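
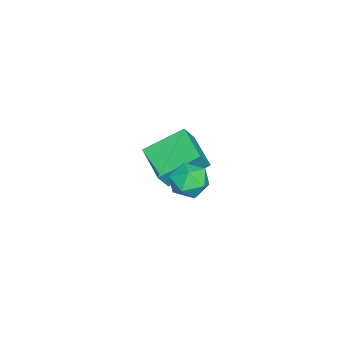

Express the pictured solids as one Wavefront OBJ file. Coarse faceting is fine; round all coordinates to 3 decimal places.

v -0.192 -0.257 -2.544
v -0.963 0.985 -1.696
v 0.929 0.697 -2.924
v 0.158 1.94 -2.077
v 0.242 -0.48 -1.823
v -0.529 0.763 -0.976
v 1.363 0.475 -2.204
v 0.592 1.717 -1.356
v 3.534 2.841 0.542
v 4.17 3.02 0.217
v 3.53 1.8 -0.037
v 4.166 1.979 -0.362
v 4.149 1.838 0.36
v 4.152 2.481 0.718
v 3.548 2.339 -0.538
v 3.551 2.982 -0.18
v 4.179 2.71 -0.451
v 4.55 2.399 0.104
v 3.15 2.421 0.076
v 3.521 2.11 0.631
f 2 4 1
f 5 2 1
f 1 4 3
f 3 5 1
f 2 8 4
f 6 2 5
f 6 8 2
f 4 8 3
f 7 5 3
f 3 8 7
f 7 6 5
f 8 6 7
f 9 20 14
f 9 14 10
f 9 10 16
f 9 16 19
f 9 19 20
f 10 14 18
f 14 20 13
f 20 19 11
f 19 16 15
f 16 10 17
f 12 18 13
f 12 13 11
f 12 11 15
f 12 15 17
f 12 17 18
f 13 18 14
f 11 13 20
f 15 11 19
f 17 15 16
f 18 17 10



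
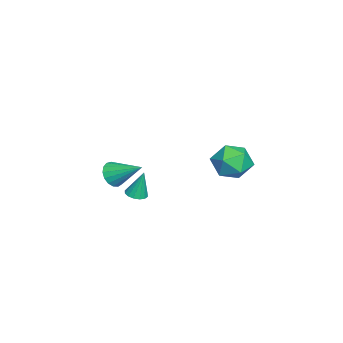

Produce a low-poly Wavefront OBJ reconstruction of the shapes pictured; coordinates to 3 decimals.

v 1.257 3.194 -0.311
v 2.202 2.711 -0.34
v 0.498 1.689 0.02
v 1.443 1.206 -0.009
v 1.212 1.872 0.785
v 1.681 2.802 0.58
v 1.019 1.598 -0.9
v 1.488 2.528 -1.105
v 2.055 1.724 -0.705
v 2.174 1.893 0.337
v 0.526 2.507 -0.657
v 0.645 2.676 0.385
v 1.314 -2.163 -2.662
v 1.613 -1.716 -2.779
v 1.326 -1.797 -1.238
v 1.342 -1.631 -2.799
v 1.063 -1.688 -2.782
v 0.852 -1.873 -2.733
v 0.765 -2.135 -2.664
v 0.825 -2.405 -2.596
v 1.016 -2.61 -2.544
v 1.287 -2.695 -2.525
v 1.565 -2.638 -2.542
v 1.776 -2.453 -2.591
v 1.863 -2.191 -2.659
v 1.804 -1.921 -2.728
v -3.398 -4.14 -4.231
v -2.878 -4.568 -3.837
v -2.862 -2.64 -3.309
v -2.689 -4.451 -4.137
v -2.662 -4.263 -4.459
v -2.804 -4.047 -4.728
v -3.082 -3.852 -4.883
v -3.432 -3.723 -4.889
v -3.775 -3.69 -4.744
v -4.031 -3.76 -4.482
v -4.142 -3.917 -4.162
v -4.083 -4.125 -3.857
v -3.866 -4.336 -3.639
v -3.543 -4.503 -3.556
v -3.186 -4.586 -3.627
f 1 12 6
f 1 6 2
f 1 2 8
f 1 8 11
f 1 11 12
f 2 6 10
f 6 12 5
f 12 11 3
f 11 8 7
f 8 2 9
f 4 10 5
f 4 5 3
f 4 3 7
f 4 7 9
f 4 9 10
f 5 10 6
f 3 5 12
f 7 3 11
f 9 7 8
f 10 9 2
f 14 13 16
f 14 16 15
f 16 13 17
f 16 17 15
f 17 13 18
f 17 18 15
f 18 13 19
f 18 19 15
f 19 13 20
f 19 20 15
f 20 13 21
f 20 21 15
f 21 13 22
f 21 22 15
f 22 13 23
f 22 23 15
f 23 13 24
f 23 24 15
f 24 13 25
f 24 25 15
f 25 13 26
f 25 26 15
f 26 13 14
f 26 14 15
f 28 27 30
f 28 30 29
f 30 27 31
f 30 31 29
f 31 27 32
f 31 32 29
f 32 27 33
f 32 33 29
f 33 27 34
f 33 34 29
f 34 27 35
f 34 35 29
f 35 27 36
f 35 36 29
f 36 27 37
f 36 37 29
f 37 27 38
f 37 38 29
f 38 27 39
f 38 39 29
f 39 27 40
f 39 40 29
f 40 27 41
f 40 41 29
f 41 27 28
f 41 28 29



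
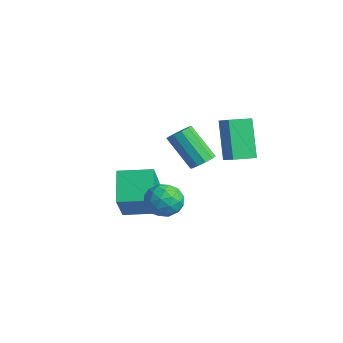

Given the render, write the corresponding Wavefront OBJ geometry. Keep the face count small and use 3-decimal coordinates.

v 1.11 -0.453 0.768
v 0.103 -0.128 2.685
v 1.164 0.704 0.601
v 0.156 1.028 2.518
v 1.944 -0.428 1.202
v 0.936 -0.104 3.119
v 1.997 0.728 1.035
v 0.99 1.053 2.952
v -0.814 -0.394 -0.354
v -0.262 -0.567 -0.016
v -1.414 -1.179 1.552
v -1.966 -1.006 1.214
v -0.349 -0.172 0.075
v -1.501 -0.785 1.642
v -0.613 0.138 0.001
v -1.766 -0.475 1.569
v -0.954 0.245 -0.208
v -2.107 -0.368 1.36
v -1.242 0.108 -0.473
v -2.394 -0.505 1.095
v -1.366 -0.221 -0.692
v -2.518 -0.833 0.876
v -1.279 -0.615 -0.782
v -2.431 -1.228 0.785
v -1.014 -0.925 -0.709
v -2.167 -1.538 0.859
v -0.673 -1.032 -0.5
v -1.826 -1.645 1.068
v -0.386 -0.895 -0.235
v -1.538 -1.508 1.333
v -3.437 -3.163 -4.424
v -4.784 -2.468 -3.246
v -2.539 -1.706 -4.256
v -3.886 -1.011 -3.077
v -2.434 -3.969 -2.803
v -3.781 -3.274 -1.624
v -1.536 -2.512 -2.634
v -2.883 -1.817 -1.456
v -0.109 -2.097 -1.921
v 0.831 -2.271 -1.774
v -0.451 -3.549 -1.446
v 0.489 -3.723 -1.299
v 0.017 -3.102 -0.727
v 0.229 -2.205 -1.021
v 0.151 -3.615 -2.199
v 0.363 -2.718 -2.493
v 0.992 -3.209 -1.947
v 0.909 -2.892 -1.036
v -0.529 -2.928 -2.184
v -0.612 -2.611 -1.273
v 0.391 -2.057 -1.889
v -0.011 -3.763 -1.331
v -0.289 -3.398 -0.994
v 0.264 -3.5 -0.908
v 0.037 -2.018 -1.446
v 0.59 -2.12 -1.36
v 0.111 -2.608 -0.745
v -0.21 -3.7 -1.86
v 0.343 -3.802 -1.774
v 0.116 -2.32 -2.312
v 0.669 -2.422 -2.226
v 0.269 -3.212 -2.475
v 1.039 -2.711 -1.904
v 0.837 -3.564 -1.625
v 0.639 -3.501 -2.154
v 0.763 -2.973 -2.327
v 0.99 -2.524 -1.369
v 0.788 -3.377 -1.09
v 0.511 -3.012 -0.754
v 0.635 -2.485 -0.926
v 1.084 -3.075 -1.471
v -0.408 -2.443 -2.13
v -0.61 -3.296 -1.851
v -0.255 -3.335 -2.294
v -0.131 -2.808 -2.466
v -0.457 -2.256 -1.595
v -0.659 -3.109 -1.316
v -0.383 -2.847 -0.893
v -0.259 -2.319 -1.066
v -0.704 -2.745 -1.749
f 2 4 1
f 5 2 1
f 1 4 3
f 3 5 1
f 2 8 4
f 6 2 5
f 6 8 2
f 4 8 3
f 7 5 3
f 3 8 7
f 7 6 5
f 8 6 7
f 10 9 13
f 10 13 11
f 11 13 14
f 11 14 12
f 13 9 15
f 13 15 14
f 14 15 16
f 14 16 12
f 15 9 17
f 15 17 16
f 16 17 18
f 16 18 12
f 17 9 19
f 17 19 18
f 18 19 20
f 18 20 12
f 19 9 21
f 19 21 20
f 20 21 22
f 20 22 12
f 21 9 23
f 21 23 22
f 22 23 24
f 22 24 12
f 23 9 25
f 23 25 24
f 24 25 26
f 24 26 12
f 25 9 27
f 25 27 26
f 26 27 28
f 26 28 12
f 27 9 29
f 27 29 28
f 28 29 30
f 28 30 12
f 29 9 10
f 29 10 30
f 30 10 11
f 30 11 12
f 32 34 31
f 35 32 31
f 31 34 33
f 33 35 31
f 32 38 34
f 36 32 35
f 36 38 32
f 34 38 33
f 37 35 33
f 33 38 37
f 37 36 35
f 38 36 37
f 39 76 55
f 76 50 79
f 55 79 44
f 76 79 55
f 39 55 51
f 55 44 56
f 51 56 40
f 55 56 51
f 39 51 60
f 51 40 61
f 60 61 46
f 51 61 60
f 39 60 72
f 60 46 75
f 72 75 49
f 60 75 72
f 39 72 76
f 72 49 80
f 76 80 50
f 72 80 76
f 40 56 67
f 56 44 70
f 67 70 48
f 56 70 67
f 44 79 57
f 79 50 78
f 57 78 43
f 79 78 57
f 50 80 77
f 80 49 73
f 77 73 41
f 80 73 77
f 49 75 74
f 75 46 62
f 74 62 45
f 75 62 74
f 46 61 66
f 61 40 63
f 66 63 47
f 61 63 66
f 42 68 54
f 68 48 69
f 54 69 43
f 68 69 54
f 42 54 52
f 54 43 53
f 52 53 41
f 54 53 52
f 42 52 59
f 52 41 58
f 59 58 45
f 52 58 59
f 42 59 64
f 59 45 65
f 64 65 47
f 59 65 64
f 42 64 68
f 64 47 71
f 68 71 48
f 64 71 68
f 43 69 57
f 69 48 70
f 57 70 44
f 69 70 57
f 41 53 77
f 53 43 78
f 77 78 50
f 53 78 77
f 45 58 74
f 58 41 73
f 74 73 49
f 58 73 74
f 47 65 66
f 65 45 62
f 66 62 46
f 65 62 66
f 48 71 67
f 71 47 63
f 67 63 40
f 71 63 67



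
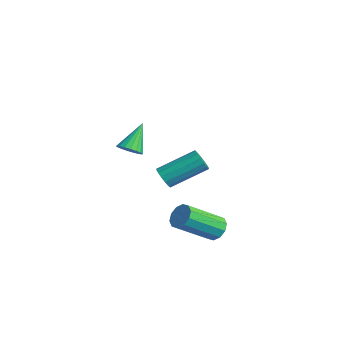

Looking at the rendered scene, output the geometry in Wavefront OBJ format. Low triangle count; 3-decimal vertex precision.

v -3.745 2.439 -3.455
v -3.288 2.58 -3.895
v -2.838 4.402 -2.845
v -3.295 4.261 -2.405
v -3.57 2.719 -4.015
v -3.12 4.54 -2.965
v -3.899 2.783 -3.985
v -3.449 4.604 -2.935
v -4.187 2.755 -3.813
v -3.737 4.576 -2.763
v -4.356 2.642 -3.545
v -3.906 4.463 -2.495
v -4.362 2.475 -3.253
v -3.912 4.296 -2.203
v -4.202 2.298 -3.015
v -3.752 4.12 -1.965
v -3.92 2.16 -2.895
v -3.47 3.981 -1.845
v -3.591 2.096 -2.925
v -3.141 3.917 -1.875
v -3.303 2.124 -3.097
v -2.853 3.945 -2.047
v -3.134 2.237 -3.365
v -2.684 4.058 -2.315
v -3.128 2.404 -3.657
v -2.678 4.225 -2.607
v -0.104 -0.957 1.085
v 0.403 -1.126 1.437
v -0.656 -0.043 2.315
v 0.494 -0.892 1.304
v 0.467 -0.67 1.127
v 0.326 -0.505 0.942
v 0.101 -0.43 0.785
v -0.165 -0.459 0.687
v -0.419 -0.587 0.668
v -0.61 -0.788 0.732
v -0.701 -1.023 0.865
v -0.674 -1.245 1.042
v -0.534 -1.409 1.227
v -0.309 -1.484 1.384
v -0.043 -1.455 1.482
v 0.211 -1.327 1.501
v 2.579 1.997 -3.309
v 3.235 1.862 -3.478
v 3.196 0.107 -2.219
v 2.541 0.243 -2.051
v 3.236 2.11 -3.132
v 3.198 0.356 -1.873
v 2.987 2.316 -2.853
v 2.948 0.561 -1.594
v 2.582 2.4 -2.749
v 2.544 0.645 -1.49
v 2.176 2.33 -2.859
v 2.137 0.575 -1.6
v 1.924 2.133 -3.141
v 1.885 0.378 -1.882
v 1.922 1.884 -3.487
v 1.884 0.13 -2.228
v 2.172 1.679 -3.766
v 2.133 -0.076 -2.507
v 2.576 1.595 -3.87
v 2.538 -0.16 -2.611
v 2.983 1.665 -3.76
v 2.944 -0.09 -2.501
f 2 1 5
f 2 5 3
f 3 5 6
f 3 6 4
f 5 1 7
f 5 7 6
f 6 7 8
f 6 8 4
f 7 1 9
f 7 9 8
f 8 9 10
f 8 10 4
f 9 1 11
f 9 11 10
f 10 11 12
f 10 12 4
f 11 1 13
f 11 13 12
f 12 13 14
f 12 14 4
f 13 1 15
f 13 15 14
f 14 15 16
f 14 16 4
f 15 1 17
f 15 17 16
f 16 17 18
f 16 18 4
f 17 1 19
f 17 19 18
f 18 19 20
f 18 20 4
f 19 1 21
f 19 21 20
f 20 21 22
f 20 22 4
f 21 1 23
f 21 23 22
f 22 23 24
f 22 24 4
f 23 1 25
f 23 25 24
f 24 25 26
f 24 26 4
f 25 1 2
f 25 2 26
f 26 2 3
f 26 3 4
f 28 27 30
f 28 30 29
f 30 27 31
f 30 31 29
f 31 27 32
f 31 32 29
f 32 27 33
f 32 33 29
f 33 27 34
f 33 34 29
f 34 27 35
f 34 35 29
f 35 27 36
f 35 36 29
f 36 27 37
f 36 37 29
f 37 27 38
f 37 38 29
f 38 27 39
f 38 39 29
f 39 27 40
f 39 40 29
f 40 27 41
f 40 41 29
f 41 27 42
f 41 42 29
f 42 27 28
f 42 28 29
f 44 43 47
f 44 47 45
f 45 47 48
f 45 48 46
f 47 43 49
f 47 49 48
f 48 49 50
f 48 50 46
f 49 43 51
f 49 51 50
f 50 51 52
f 50 52 46
f 51 43 53
f 51 53 52
f 52 53 54
f 52 54 46
f 53 43 55
f 53 55 54
f 54 55 56
f 54 56 46
f 55 43 57
f 55 57 56
f 56 57 58
f 56 58 46
f 57 43 59
f 57 59 58
f 58 59 60
f 58 60 46
f 59 43 61
f 59 61 60
f 60 61 62
f 60 62 46
f 61 43 63
f 61 63 62
f 62 63 64
f 62 64 46
f 63 43 44
f 63 44 64
f 64 44 45
f 64 45 46



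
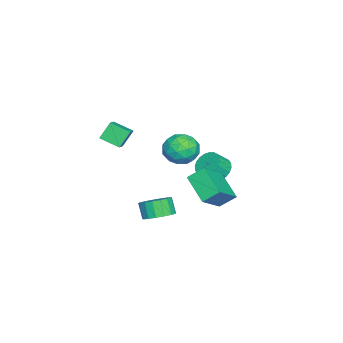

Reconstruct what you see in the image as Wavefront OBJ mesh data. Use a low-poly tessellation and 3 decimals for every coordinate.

v -0.582 0.853 -4.436
v 0.101 1.375 -3.904
v -0.376 0.969 -2.893
v -1.058 0.447 -3.424
v -0.268 1.684 -3.954
v -0.745 1.277 -2.943
v -0.709 1.802 -4.114
v -1.185 1.396 -3.103
v -1.12 1.703 -4.348
v -1.597 1.297 -3.336
v -1.408 1.41 -4.602
v -1.885 1.003 -3.59
v -1.507 0.988 -4.818
v -1.984 0.582 -3.806
v -1.394 0.536 -4.946
v -1.87 0.13 -3.934
v -1.094 0.157 -4.957
v -1.571 -0.25 -3.946
v -0.678 -0.063 -4.849
v -1.154 -0.47 -3.838
v -0.239 -0.073 -4.647
v -0.716 -0.48 -3.635
v 0.121 0.129 -4.396
v -0.356 -0.278 -3.384
v 0.32 0.497 -4.154
v -0.156 0.091 -3.142
v 0.313 0.947 -3.976
v -0.164 0.54 -2.965
v -2.016 3.154 -1.953
v -0.401 2.586 -0.652
v -2.327 4.094 -1.157
v -0.712 3.526 0.144
v -0.728 4.454 -2.984
v 0.887 3.886 -1.683
v -1.039 5.394 -2.188
v 0.576 4.826 -0.887
v -1.646 2.927 0.897
v -0.538 2.998 1.291
v -1.622 1.042 1.169
v -0.514 1.113 1.563
v -1.396 1.561 2.202
v -1.411 2.727 2.033
v -0.749 1.313 0.427
v -0.764 2.479 0.258
v 0.016 2.001 1
v -0.384 2.154 2.097
v -1.776 1.886 0.363
v -2.176 2.039 1.46
v -1.094 3.128 1.07
v -1.066 0.912 1.39
v -1.584 1.175 1.765
v -0.933 1.217 1.997
v -1.607 2.969 1.507
v -0.956 3.01 1.738
v -1.46 2.166 2.273
v -1.204 1.03 0.722
v -0.553 1.071 0.953
v -1.227 2.823 0.463
v -0.576 2.865 0.695
v -0.7 1.874 0.187
v -0.117 2.584 1.131
v -0.103 1.475 1.291
v -0.241 1.593 0.623
v -0.25 2.279 0.524
v -0.352 2.674 1.776
v -0.338 1.565 1.935
v -0.857 1.829 2.311
v -0.865 2.514 2.212
v -0.027 2.088 1.605
v -1.822 2.475 0.525
v -1.808 1.366 0.684
v -1.295 1.526 0.248
v -1.303 2.211 0.149
v -2.057 2.565 1.169
v -2.043 1.456 1.329
v -1.91 1.761 1.936
v -1.919 2.447 1.837
v -2.133 1.952 0.855
v -3.557 3.601 -1.703
v -3.133 3.098 -2.374
v -2.539 2.577 -1.609
v -2.963 3.079 -0.937
v -2.909 3.388 -2.35
v -2.316 2.866 -1.585
v -2.785 3.71 -2.227
v -2.191 3.189 -1.462
v -2.777 4.016 -2.024
v -2.184 3.494 -1.259
v -2.889 4.258 -1.773
v -2.295 3.737 -1.008
v -3.102 4.401 -1.51
v -2.508 3.879 -0.745
v -3.384 4.421 -1.277
v -2.791 3.9 -0.512
v -3.693 4.317 -1.109
v -3.099 3.795 -0.344
v -3.981 4.103 -1.031
v -3.387 3.582 -0.266
v -4.204 3.814 -1.055
v -3.611 3.292 -0.29
v -4.329 3.491 -1.178
v -3.735 2.97 -0.413
v -4.336 3.186 -1.381
v -3.743 2.664 -0.616
v -4.225 2.943 -1.632
v -3.631 2.422 -0.867
v -4.012 2.801 -1.895
v -3.418 2.279 -1.13
v -3.729 2.78 -2.128
v -3.136 2.259 -1.363
v -3.421 2.885 -2.296
v -2.827 2.363 -1.531
v 1.697 -1.741 3.181
v 1.121 -1.288 4.182
v 1.76 -0.545 2.676
v 1.184 -0.092 3.676
v 2.776 -1.568 3.724
v 2.2 -1.115 4.724
v 2.839 -0.372 3.218
v 2.263 0.081 4.219
f 2 1 5
f 2 5 3
f 3 5 6
f 3 6 4
f 5 1 7
f 5 7 6
f 6 7 8
f 6 8 4
f 7 1 9
f 7 9 8
f 8 9 10
f 8 10 4
f 9 1 11
f 9 11 10
f 10 11 12
f 10 12 4
f 11 1 13
f 11 13 12
f 12 13 14
f 12 14 4
f 13 1 15
f 13 15 14
f 14 15 16
f 14 16 4
f 15 1 17
f 15 17 16
f 16 17 18
f 16 18 4
f 17 1 19
f 17 19 18
f 18 19 20
f 18 20 4
f 19 1 21
f 19 21 20
f 20 21 22
f 20 22 4
f 21 1 23
f 21 23 22
f 22 23 24
f 22 24 4
f 23 1 25
f 23 25 24
f 24 25 26
f 24 26 4
f 25 1 27
f 25 27 26
f 26 27 28
f 26 28 4
f 27 1 2
f 27 2 28
f 28 2 3
f 28 3 4
f 30 32 29
f 33 30 29
f 29 32 31
f 31 33 29
f 30 36 32
f 34 30 33
f 34 36 30
f 32 36 31
f 35 33 31
f 31 36 35
f 35 34 33
f 36 34 35
f 37 74 53
f 74 48 77
f 53 77 42
f 74 77 53
f 37 53 49
f 53 42 54
f 49 54 38
f 53 54 49
f 37 49 58
f 49 38 59
f 58 59 44
f 49 59 58
f 37 58 70
f 58 44 73
f 70 73 47
f 58 73 70
f 37 70 74
f 70 47 78
f 74 78 48
f 70 78 74
f 38 54 65
f 54 42 68
f 65 68 46
f 54 68 65
f 42 77 55
f 77 48 76
f 55 76 41
f 77 76 55
f 48 78 75
f 78 47 71
f 75 71 39
f 78 71 75
f 47 73 72
f 73 44 60
f 72 60 43
f 73 60 72
f 44 59 64
f 59 38 61
f 64 61 45
f 59 61 64
f 40 66 52
f 66 46 67
f 52 67 41
f 66 67 52
f 40 52 50
f 52 41 51
f 50 51 39
f 52 51 50
f 40 50 57
f 50 39 56
f 57 56 43
f 50 56 57
f 40 57 62
f 57 43 63
f 62 63 45
f 57 63 62
f 40 62 66
f 62 45 69
f 66 69 46
f 62 69 66
f 41 67 55
f 67 46 68
f 55 68 42
f 67 68 55
f 39 51 75
f 51 41 76
f 75 76 48
f 51 76 75
f 43 56 72
f 56 39 71
f 72 71 47
f 56 71 72
f 45 63 64
f 63 43 60
f 64 60 44
f 63 60 64
f 46 69 65
f 69 45 61
f 65 61 38
f 69 61 65
f 80 79 83
f 80 83 81
f 81 83 84
f 81 84 82
f 83 79 85
f 83 85 84
f 84 85 86
f 84 86 82
f 85 79 87
f 85 87 86
f 86 87 88
f 86 88 82
f 87 79 89
f 87 89 88
f 88 89 90
f 88 90 82
f 89 79 91
f 89 91 90
f 90 91 92
f 90 92 82
f 91 79 93
f 91 93 92
f 92 93 94
f 92 94 82
f 93 79 95
f 93 95 94
f 94 95 96
f 94 96 82
f 95 79 97
f 95 97 96
f 96 97 98
f 96 98 82
f 97 79 99
f 97 99 98
f 98 99 100
f 98 100 82
f 99 79 101
f 99 101 100
f 100 101 102
f 100 102 82
f 101 79 103
f 101 103 102
f 102 103 104
f 102 104 82
f 103 79 105
f 103 105 104
f 104 105 106
f 104 106 82
f 105 79 107
f 105 107 106
f 106 107 108
f 106 108 82
f 107 79 109
f 107 109 108
f 108 109 110
f 108 110 82
f 109 79 111
f 109 111 110
f 110 111 112
f 110 112 82
f 111 79 80
f 111 80 112
f 112 80 81
f 112 81 82
f 114 116 113
f 117 114 113
f 113 116 115
f 115 117 113
f 114 120 116
f 118 114 117
f 118 120 114
f 116 120 115
f 119 117 115
f 115 120 119
f 119 118 117
f 120 118 119



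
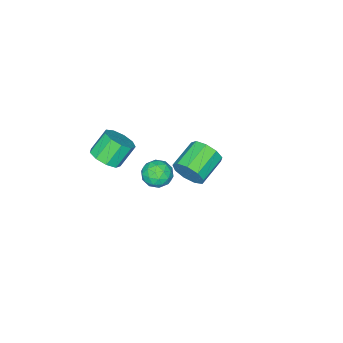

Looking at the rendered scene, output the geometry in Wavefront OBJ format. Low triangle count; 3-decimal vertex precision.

v 2.984 -2.578 2.068
v 3.726 -2.495 2.639
v 2.818 -2.259 3.784
v 2.076 -2.342 3.212
v 3.569 -1.92 2.396
v 2.661 -1.684 3.541
v 3.139 -1.653 2
v 2.231 -1.417 3.145
v 2.636 -1.819 1.635
v 1.728 -1.583 2.78
v 2.296 -2.34 1.473
v 1.388 -2.104 2.618
v 2.278 -2.973 1.589
v 1.37 -2.737 2.734
v 2.59 -3.42 1.929
v 1.682 -3.184 3.074
v 3.087 -3.474 2.334
v 2.179 -3.238 3.478
v 3.535 -3.108 2.614
v 2.627 -2.872 3.759
v -3.05 -2.17 -3.725
v -2.721 -2.682 -2.882
v -4.52 -2.901 -2.311
v -4.85 -2.39 -3.155
v -2.762 -1.985 -2.743
v -4.561 -2.204 -2.173
v -2.938 -1.375 -3.064
v -4.737 -1.594 -2.494
v -3.167 -1.137 -3.695
v -4.966 -1.357 -3.124
v -3.341 -1.383 -4.339
v -5.14 -1.602 -3.769
v -3.379 -1.997 -4.696
v -5.179 -2.216 -4.126
v -3.264 -2.692 -4.599
v -5.063 -2.911 -4.029
v -3.048 -3.143 -4.093
v -4.847 -3.362 -3.523
v -2.834 -3.139 -3.415
v -4.633 -3.358 -2.844
v 1.725 0.757 2.757
v 2.266 1.361 3.107
v 2.854 0.039 2.253
v 3.395 0.643 2.603
v 2.939 0.1 3.13
v 2.241 0.544 3.441
v 2.879 0.856 1.919
v 2.181 1.3 2.23
v 2.979 1.422 2.589
v 3.016 0.955 3.338
v 2.104 0.445 2.022
v 2.141 -0.022 2.771
v 1.897 1.122 2.976
v 3.223 0.278 2.384
v 2.955 -0.041 2.694
v 3.273 0.314 2.9
v 1.882 0.641 3.172
v 2.2 0.997 3.378
v 2.595 0.256 3.392
v 2.92 0.403 1.982
v 3.238 0.759 2.188
v 1.847 1.086 2.46
v 2.165 1.441 2.666
v 2.525 1.144 1.968
v 2.633 1.513 2.878
v 3.297 1.091 2.582
v 2.994 1.216 2.179
v 2.584 1.477 2.362
v 2.655 1.238 3.318
v 3.318 0.817 3.022
v 3.05 0.498 3.331
v 2.64 0.758 3.514
v 3.074 1.275 3.013
v 1.802 0.583 2.338
v 2.465 0.162 2.042
v 2.48 0.642 1.846
v 2.07 0.902 2.029
v 1.823 0.309 2.778
v 2.487 -0.113 2.482
v 2.536 -0.077 2.998
v 2.126 0.184 3.181
v 2.046 0.125 2.347
f 2 1 5
f 2 5 3
f 3 5 6
f 3 6 4
f 5 1 7
f 5 7 6
f 6 7 8
f 6 8 4
f 7 1 9
f 7 9 8
f 8 9 10
f 8 10 4
f 9 1 11
f 9 11 10
f 10 11 12
f 10 12 4
f 11 1 13
f 11 13 12
f 12 13 14
f 12 14 4
f 13 1 15
f 13 15 14
f 14 15 16
f 14 16 4
f 15 1 17
f 15 17 16
f 16 17 18
f 16 18 4
f 17 1 19
f 17 19 18
f 18 19 20
f 18 20 4
f 19 1 2
f 19 2 20
f 20 2 3
f 20 3 4
f 22 21 25
f 22 25 23
f 23 25 26
f 23 26 24
f 25 21 27
f 25 27 26
f 26 27 28
f 26 28 24
f 27 21 29
f 27 29 28
f 28 29 30
f 28 30 24
f 29 21 31
f 29 31 30
f 30 31 32
f 30 32 24
f 31 21 33
f 31 33 32
f 32 33 34
f 32 34 24
f 33 21 35
f 33 35 34
f 34 35 36
f 34 36 24
f 35 21 37
f 35 37 36
f 36 37 38
f 36 38 24
f 37 21 39
f 37 39 38
f 38 39 40
f 38 40 24
f 39 21 22
f 39 22 40
f 40 22 23
f 40 23 24
f 41 78 57
f 78 52 81
f 57 81 46
f 78 81 57
f 41 57 53
f 57 46 58
f 53 58 42
f 57 58 53
f 41 53 62
f 53 42 63
f 62 63 48
f 53 63 62
f 41 62 74
f 62 48 77
f 74 77 51
f 62 77 74
f 41 74 78
f 74 51 82
f 78 82 52
f 74 82 78
f 42 58 69
f 58 46 72
f 69 72 50
f 58 72 69
f 46 81 59
f 81 52 80
f 59 80 45
f 81 80 59
f 52 82 79
f 82 51 75
f 79 75 43
f 82 75 79
f 51 77 76
f 77 48 64
f 76 64 47
f 77 64 76
f 48 63 68
f 63 42 65
f 68 65 49
f 63 65 68
f 44 70 56
f 70 50 71
f 56 71 45
f 70 71 56
f 44 56 54
f 56 45 55
f 54 55 43
f 56 55 54
f 44 54 61
f 54 43 60
f 61 60 47
f 54 60 61
f 44 61 66
f 61 47 67
f 66 67 49
f 61 67 66
f 44 66 70
f 66 49 73
f 70 73 50
f 66 73 70
f 45 71 59
f 71 50 72
f 59 72 46
f 71 72 59
f 43 55 79
f 55 45 80
f 79 80 52
f 55 80 79
f 47 60 76
f 60 43 75
f 76 75 51
f 60 75 76
f 49 67 68
f 67 47 64
f 68 64 48
f 67 64 68
f 50 73 69
f 73 49 65
f 69 65 42
f 73 65 69



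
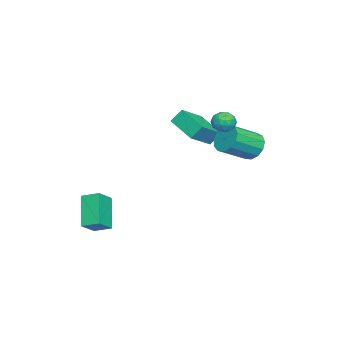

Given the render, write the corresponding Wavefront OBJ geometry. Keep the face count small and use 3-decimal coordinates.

v -1.872 4.145 0.168
v -1.116 4.651 -0.197
v 0.168 3.442 0.788
v -0.588 2.935 1.152
v -1.252 4.895 0.28
v 0.033 3.686 1.264
v -1.584 4.901 0.721
v -0.3 3.692 1.705
v -2.008 4.667 0.986
v -0.724 3.457 1.971
v -2.389 4.267 0.991
v -1.105 3.058 1.976
v -2.605 3.828 0.735
v -1.321 2.619 1.72
v -2.589 3.49 0.299
v -1.305 2.281 1.284
v -2.346 3.36 -0.179
v -1.061 2.15 0.806
v -1.951 3.478 -0.547
v -0.667 2.269 0.438
v -1.532 3.809 -0.688
v -0.248 2.6 0.297
v -1.221 4.246 -0.557
v 0.063 3.037 0.427
v -1.238 3.23 1.876
v -0.483 3.278 1.919
v -1.217 2.242 2.601
v -0.462 2.29 2.644
v -0.894 2.815 2.977
v -0.907 3.425 2.529
v -0.793 2.095 1.991
v -0.806 2.705 1.543
v -0.208 2.576 1.99
v -0.271 3.021 2.599
v -1.429 2.499 1.921
v -1.492 2.944 2.53
v -0.862 3.34 1.834
v -0.838 2.18 2.686
v -1.092 2.488 2.881
v -0.648 2.516 2.907
v -1.112 3.427 2.192
v -0.668 3.455 2.218
v -0.91 3.184 2.839
v -1.032 2.065 2.302
v -0.588 2.093 2.328
v -1.052 3.004 1.613
v -0.608 3.032 1.639
v -0.79 2.336 1.681
v -0.257 2.956 1.901
v -0.245 2.375 2.327
v -0.439 2.261 1.944
v -0.447 2.619 1.68
v -0.294 3.218 2.259
v -0.282 2.637 2.685
v -0.536 2.946 2.881
v -0.543 3.305 2.617
v -0.133 2.805 2.301
v -1.418 2.883 1.835
v -1.406 2.302 2.261
v -1.157 2.215 1.903
v -1.164 2.574 1.639
v -1.455 3.145 2.193
v -1.443 2.564 2.619
v -1.253 2.901 2.84
v -1.261 3.259 2.576
v -1.567 2.715 2.219
v -3.865 -0.048 0.388
v -4.13 0.536 1.208
v -2.703 1.472 -0.32
v -2.968 2.056 0.5
v -2.372 -0.736 1.36
v -2.637 -0.152 2.18
v -1.21 0.784 0.652
v -1.475 1.368 1.472
v 1.534 -3.958 -3.655
v 2.571 -4.315 -2.867
v 1.607 -2.898 -3.271
v 2.643 -3.255 -2.483
v 2.937 -3.465 -5.277
v 3.973 -3.822 -4.489
v 3.009 -2.405 -4.893
v 4.046 -2.762 -4.105
f 2 1 5
f 2 5 3
f 3 5 6
f 3 6 4
f 5 1 7
f 5 7 6
f 6 7 8
f 6 8 4
f 7 1 9
f 7 9 8
f 8 9 10
f 8 10 4
f 9 1 11
f 9 11 10
f 10 11 12
f 10 12 4
f 11 1 13
f 11 13 12
f 12 13 14
f 12 14 4
f 13 1 15
f 13 15 14
f 14 15 16
f 14 16 4
f 15 1 17
f 15 17 16
f 16 17 18
f 16 18 4
f 17 1 19
f 17 19 18
f 18 19 20
f 18 20 4
f 19 1 21
f 19 21 20
f 20 21 22
f 20 22 4
f 21 1 23
f 21 23 22
f 22 23 24
f 22 24 4
f 23 1 2
f 23 2 24
f 24 2 3
f 24 3 4
f 25 62 41
f 62 36 65
f 41 65 30
f 62 65 41
f 25 41 37
f 41 30 42
f 37 42 26
f 41 42 37
f 25 37 46
f 37 26 47
f 46 47 32
f 37 47 46
f 25 46 58
f 46 32 61
f 58 61 35
f 46 61 58
f 25 58 62
f 58 35 66
f 62 66 36
f 58 66 62
f 26 42 53
f 42 30 56
f 53 56 34
f 42 56 53
f 30 65 43
f 65 36 64
f 43 64 29
f 65 64 43
f 36 66 63
f 66 35 59
f 63 59 27
f 66 59 63
f 35 61 60
f 61 32 48
f 60 48 31
f 61 48 60
f 32 47 52
f 47 26 49
f 52 49 33
f 47 49 52
f 28 54 40
f 54 34 55
f 40 55 29
f 54 55 40
f 28 40 38
f 40 29 39
f 38 39 27
f 40 39 38
f 28 38 45
f 38 27 44
f 45 44 31
f 38 44 45
f 28 45 50
f 45 31 51
f 50 51 33
f 45 51 50
f 28 50 54
f 50 33 57
f 54 57 34
f 50 57 54
f 29 55 43
f 55 34 56
f 43 56 30
f 55 56 43
f 27 39 63
f 39 29 64
f 63 64 36
f 39 64 63
f 31 44 60
f 44 27 59
f 60 59 35
f 44 59 60
f 33 51 52
f 51 31 48
f 52 48 32
f 51 48 52
f 34 57 53
f 57 33 49
f 53 49 26
f 57 49 53
f 68 70 67
f 71 68 67
f 67 70 69
f 69 71 67
f 68 74 70
f 72 68 71
f 72 74 68
f 70 74 69
f 73 71 69
f 69 74 73
f 73 72 71
f 74 72 73
f 76 78 75
f 79 76 75
f 75 78 77
f 77 79 75
f 76 82 78
f 80 76 79
f 80 82 76
f 78 82 77
f 81 79 77
f 77 82 81
f 81 80 79
f 82 80 81



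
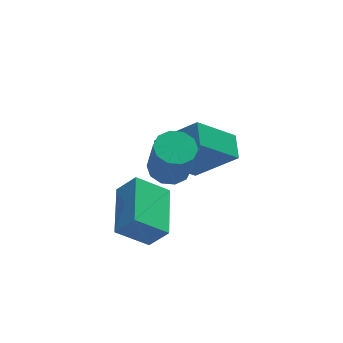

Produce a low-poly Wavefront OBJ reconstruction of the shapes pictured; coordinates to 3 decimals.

v -1.081 -2.064 -1.155
v -0.706 -2.622 -1.35
v -0.664 -3.114 0.14
v -1.039 -2.556 0.335
v -0.43 -2.303 -1.253
v -0.388 -2.795 0.238
v -0.403 -1.893 -1.118
v -0.361 -2.385 0.372
v -0.635 -1.548 -0.998
v -0.593 -2.04 0.493
v -1.037 -1.4 -0.937
v -0.995 -1.892 0.553
v -1.456 -1.506 -0.96
v -1.414 -1.998 0.53
v -1.732 -1.825 -1.058
v -1.69 -2.317 0.433
v -1.759 -2.235 -1.192
v -1.717 -2.727 0.298
v -1.527 -2.58 -1.313
v -1.485 -3.072 0.178
v -1.125 -2.728 -1.373
v -1.083 -3.22 0.117
v -0.83 -0.176 -2.772
v 0.377 -0.955 -1.483
v -0.598 0.711 -2.453
v 0.609 -0.069 -1.165
v 0.551 -0.091 -4.015
v 1.758 -0.871 -2.727
v 0.783 0.795 -3.697
v 1.99 0.016 -2.408
v -3.317 -3.336 -2.477
v -2.781 -3.669 -1.701
v -2.671 -1.606 -2.18
v -2.135 -1.939 -1.404
v -2.285 -3.581 -3.296
v -1.749 -3.914 -2.52
v -1.639 -1.851 -2.999
v -1.103 -2.184 -2.223
f 2 1 5
f 2 5 3
f 3 5 6
f 3 6 4
f 5 1 7
f 5 7 6
f 6 7 8
f 6 8 4
f 7 1 9
f 7 9 8
f 8 9 10
f 8 10 4
f 9 1 11
f 9 11 10
f 10 11 12
f 10 12 4
f 11 1 13
f 11 13 12
f 12 13 14
f 12 14 4
f 13 1 15
f 13 15 14
f 14 15 16
f 14 16 4
f 15 1 17
f 15 17 16
f 16 17 18
f 16 18 4
f 17 1 19
f 17 19 18
f 18 19 20
f 18 20 4
f 19 1 21
f 19 21 20
f 20 21 22
f 20 22 4
f 21 1 2
f 21 2 22
f 22 2 3
f 22 3 4
f 24 26 23
f 27 24 23
f 23 26 25
f 25 27 23
f 24 30 26
f 28 24 27
f 28 30 24
f 26 30 25
f 29 27 25
f 25 30 29
f 29 28 27
f 30 28 29
f 32 34 31
f 35 32 31
f 31 34 33
f 33 35 31
f 32 38 34
f 36 32 35
f 36 38 32
f 34 38 33
f 37 35 33
f 33 38 37
f 37 36 35
f 38 36 37



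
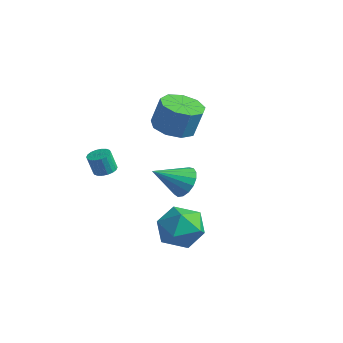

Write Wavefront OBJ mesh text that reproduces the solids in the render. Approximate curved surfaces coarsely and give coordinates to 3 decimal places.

v -0.583 -0.968 1.02
v -0.207 -0.568 1.174
v -0.401 -0.773 2.175
v -0.777 -1.172 2.02
v -0.424 -0.438 1.159
v -0.619 -0.643 2.16
v -0.673 -0.413 1.116
v -0.867 -0.618 2.117
v -0.904 -0.498 1.053
v -1.098 -0.703 2.054
v -1.071 -0.676 0.985
v -1.265 -0.881 1.985
v -1.142 -0.911 0.923
v -1.336 -1.116 1.924
v -1.102 -1.158 0.88
v -1.296 -1.363 1.881
v -0.959 -1.367 0.865
v -1.153 -1.572 1.866
v -0.741 -1.497 0.88
v -0.936 -1.702 1.881
v -0.493 -1.522 0.923
v -0.687 -1.727 1.924
v -0.262 -1.437 0.986
v -0.456 -1.642 1.987
v -0.095 -1.259 1.055
v -0.289 -1.464 2.055
v -0.024 -1.024 1.116
v -0.218 -1.229 2.117
v -0.064 -0.777 1.159
v -0.258 -0.982 2.16
v 0.718 2.033 3.115
v 1.298 2.884 2.825
v 1.621 3.158 4.274
v 1.042 2.307 4.565
v 0.603 3.082 2.942
v 0.927 3.357 4.392
v -0.038 2.79 3.141
v 0.286 3.064 4.59
v -0.325 2.143 3.328
v -0.001 2.417 4.777
v -0.124 1.445 3.415
v 0.2 1.719 4.864
v 0.471 1.021 3.362
v 0.795 1.296 4.811
v 1.182 1.072 3.194
v 1.505 1.346 4.643
v 1.675 1.572 2.989
v 1.999 1.846 4.438
v 1.721 2.287 2.843
v 2.045 2.562 4.292
v 3.598 0.836 -0.693
v 4.417 0.013 -1.129
v 2.123 -0.113 -1.671
v 2.942 -0.936 -2.107
v 2.657 -0.925 -0.899
v 3.568 -0.338 -0.295
v 2.972 0.238 -2.505
v 3.883 0.825 -1.901
v 4.03 -0.357 -2.249
v 3.835 -1.076 -1.257
v 2.705 0.976 -1.543
v 2.51 0.257 -0.551
v -0.373 3.869 -1.871
v 0.471 3.6 -1.622
v -1.127 2.471 -0.829
v 0.357 3.892 -1.312
v 0.077 4.178 -1.13
v -0.307 4.394 -1.118
v -0.706 4.49 -1.278
v -1.028 4.443 -1.574
v -1.201 4.265 -1.938
v -1.184 3.997 -2.287
v -0.981 3.699 -2.54
v -0.639 3.44 -2.64
v -0.236 3.28 -2.564
v 0.136 3.255 -2.329
v 0.391 3.37 -1.989
f 2 1 5
f 2 5 3
f 3 5 6
f 3 6 4
f 5 1 7
f 5 7 6
f 6 7 8
f 6 8 4
f 7 1 9
f 7 9 8
f 8 9 10
f 8 10 4
f 9 1 11
f 9 11 10
f 10 11 12
f 10 12 4
f 11 1 13
f 11 13 12
f 12 13 14
f 12 14 4
f 13 1 15
f 13 15 14
f 14 15 16
f 14 16 4
f 15 1 17
f 15 17 16
f 16 17 18
f 16 18 4
f 17 1 19
f 17 19 18
f 18 19 20
f 18 20 4
f 19 1 21
f 19 21 20
f 20 21 22
f 20 22 4
f 21 1 23
f 21 23 22
f 22 23 24
f 22 24 4
f 23 1 25
f 23 25 24
f 24 25 26
f 24 26 4
f 25 1 27
f 25 27 26
f 26 27 28
f 26 28 4
f 27 1 29
f 27 29 28
f 28 29 30
f 28 30 4
f 29 1 2
f 29 2 30
f 30 2 3
f 30 3 4
f 32 31 35
f 32 35 33
f 33 35 36
f 33 36 34
f 35 31 37
f 35 37 36
f 36 37 38
f 36 38 34
f 37 31 39
f 37 39 38
f 38 39 40
f 38 40 34
f 39 31 41
f 39 41 40
f 40 41 42
f 40 42 34
f 41 31 43
f 41 43 42
f 42 43 44
f 42 44 34
f 43 31 45
f 43 45 44
f 44 45 46
f 44 46 34
f 45 31 47
f 45 47 46
f 46 47 48
f 46 48 34
f 47 31 49
f 47 49 48
f 48 49 50
f 48 50 34
f 49 31 32
f 49 32 50
f 50 32 33
f 50 33 34
f 51 62 56
f 51 56 52
f 51 52 58
f 51 58 61
f 51 61 62
f 52 56 60
f 56 62 55
f 62 61 53
f 61 58 57
f 58 52 59
f 54 60 55
f 54 55 53
f 54 53 57
f 54 57 59
f 54 59 60
f 55 60 56
f 53 55 62
f 57 53 61
f 59 57 58
f 60 59 52
f 64 63 66
f 64 66 65
f 66 63 67
f 66 67 65
f 67 63 68
f 67 68 65
f 68 63 69
f 68 69 65
f 69 63 70
f 69 70 65
f 70 63 71
f 70 71 65
f 71 63 72
f 71 72 65
f 72 63 73
f 72 73 65
f 73 63 74
f 73 74 65
f 74 63 75
f 74 75 65
f 75 63 76
f 75 76 65
f 76 63 77
f 76 77 65
f 77 63 64
f 77 64 65



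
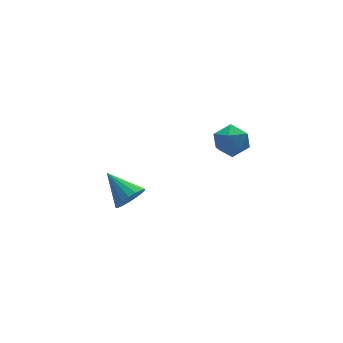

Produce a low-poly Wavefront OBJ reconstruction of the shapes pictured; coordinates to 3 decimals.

v -1.466 1.461 -3.555
v -0.705 1.356 -3.049
v -1.914 3.079 -2.545
v -0.573 1.604 -3.388
v -0.645 1.819 -3.766
v -0.906 1.952 -4.095
v -1.295 1.973 -4.3
v -1.723 1.876 -4.335
v -2.092 1.684 -4.191
v -2.318 1.441 -3.901
v -2.349 1.202 -3.532
v -2.177 1.023 -3.169
v -1.843 0.944 -2.894
v -1.422 0.983 -2.77
v -1.011 1.132 -2.826
v 0.772 -2.641 3.333
v 1.666 -2.722 3.746
v 1.254 -3.558 2.114
v 2.148 -3.639 2.527
v 1.367 -4.075 2.948
v 1.07 -3.509 3.701
v 1.85 -2.771 2.159
v 1.553 -2.205 2.912
v 2.333 -2.802 3.021
v 2.034 -3.608 3.509
v 0.886 -2.672 2.351
v 0.587 -3.478 2.839
f 2 1 4
f 2 4 3
f 4 1 5
f 4 5 3
f 5 1 6
f 5 6 3
f 6 1 7
f 6 7 3
f 7 1 8
f 7 8 3
f 8 1 9
f 8 9 3
f 9 1 10
f 9 10 3
f 10 1 11
f 10 11 3
f 11 1 12
f 11 12 3
f 12 1 13
f 12 13 3
f 13 1 14
f 13 14 3
f 14 1 15
f 14 15 3
f 15 1 2
f 15 2 3
f 16 27 21
f 16 21 17
f 16 17 23
f 16 23 26
f 16 26 27
f 17 21 25
f 21 27 20
f 27 26 18
f 26 23 22
f 23 17 24
f 19 25 20
f 19 20 18
f 19 18 22
f 19 22 24
f 19 24 25
f 20 25 21
f 18 20 27
f 22 18 26
f 24 22 23
f 25 24 17



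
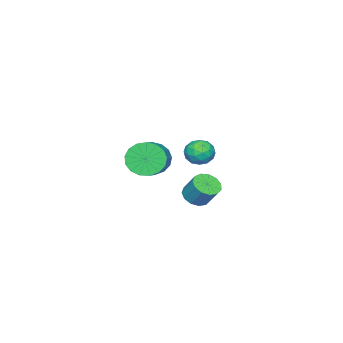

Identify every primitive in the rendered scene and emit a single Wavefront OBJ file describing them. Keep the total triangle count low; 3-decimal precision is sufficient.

v -0.942 -2.435 -2.043
v -0.141 -2.652 -2.018
v 0.043 -1.841 -0.892
v -0.758 -1.625 -0.917
v -0.166 -2.271 -2.288
v 0.018 -1.46 -1.162
v -0.438 -1.942 -2.481
v -0.254 -1.131 -1.354
v -0.869 -1.77 -2.534
v -0.685 -0.959 -1.407
v -1.324 -1.809 -2.432
v -1.14 -0.998 -1.305
v -1.657 -2.047 -2.206
v -1.473 -1.236 -1.079
v -1.764 -2.408 -1.929
v -1.58 -1.598 -0.802
v -1.609 -2.778 -1.688
v -1.425 -1.968 -0.561
v -1.243 -3.039 -1.56
v -1.059 -2.229 -0.433
v -0.781 -3.108 -1.585
v -0.597 -2.298 -0.459
v -0.37 -2.964 -1.756
v -0.186 -2.154 -0.63
v 2.736 -2.746 2.056
v 3.343 -3.224 1.33
v 4.972 -2.411 2.159
v 4.364 -1.934 2.884
v 3.229 -2.777 1.118
v 4.857 -1.965 1.947
v 3.001 -2.324 1.12
v 4.63 -1.511 1.949
v 2.713 -1.967 1.337
v 4.341 -1.155 2.166
v 2.43 -1.789 1.719
v 4.058 -0.976 2.547
v 2.217 -1.83 2.177
v 3.845 -1.017 3.006
v 2.123 -2.081 2.608
v 3.751 -1.268 3.437
v 2.169 -2.484 2.912
v 3.798 -1.672 3.741
v 2.345 -2.948 3.02
v 3.974 -2.135 3.849
v 2.611 -3.365 2.907
v 4.24 -2.552 3.736
v 2.905 -3.64 2.599
v 4.534 -2.828 3.428
v 3.161 -3.711 2.166
v 4.789 -2.898 2.995
v 3.319 -3.561 1.708
v 4.947 -2.748 2.537
v -2.567 -2.792 -0.33
v -2.006 -3.241 0.219
v -3.654 -3.699 0.041
v -3.093 -4.148 0.59
v -3.349 -3.305 0.796
v -2.677 -2.745 0.566
v -2.983 -4.195 -0.306
v -2.311 -3.635 -0.536
v -2.263 -4.108 0.233
v -2.489 -3.558 0.914
v -3.171 -3.382 -0.654
v -3.397 -2.832 0.027
v -2.191 -2.937 -0.088
v -3.469 -4.003 0.348
v -3.619 -3.508 0.469
v -3.289 -3.771 0.792
v -2.586 -2.646 0.116
v -2.256 -2.909 0.439
v -3.045 -2.947 0.778
v -3.404 -4.031 -0.179
v -3.074 -4.294 0.144
v -2.371 -3.169 -0.532
v -2.041 -3.432 -0.209
v -2.615 -3.993 -0.518
v -2.012 -3.71 0.243
v -2.651 -4.243 0.461
v -2.586 -4.271 -0.066
v -2.192 -3.942 -0.201
v -2.145 -3.387 0.643
v -2.784 -3.92 0.861
v -2.934 -3.425 0.982
v -2.539 -3.095 0.848
v -2.296 -3.897 0.652
v -2.876 -3.02 -0.601
v -3.515 -3.553 -0.383
v -3.121 -3.845 -0.588
v -2.726 -3.515 -0.722
v -3.009 -2.697 -0.201
v -3.648 -3.23 0.017
v -3.468 -2.998 0.461
v -3.074 -2.669 0.326
v -3.364 -3.043 -0.392
f 2 1 5
f 2 5 3
f 3 5 6
f 3 6 4
f 5 1 7
f 5 7 6
f 6 7 8
f 6 8 4
f 7 1 9
f 7 9 8
f 8 9 10
f 8 10 4
f 9 1 11
f 9 11 10
f 10 11 12
f 10 12 4
f 11 1 13
f 11 13 12
f 12 13 14
f 12 14 4
f 13 1 15
f 13 15 14
f 14 15 16
f 14 16 4
f 15 1 17
f 15 17 16
f 16 17 18
f 16 18 4
f 17 1 19
f 17 19 18
f 18 19 20
f 18 20 4
f 19 1 21
f 19 21 20
f 20 21 22
f 20 22 4
f 21 1 23
f 21 23 22
f 22 23 24
f 22 24 4
f 23 1 2
f 23 2 24
f 24 2 3
f 24 3 4
f 26 25 29
f 26 29 27
f 27 29 30
f 27 30 28
f 29 25 31
f 29 31 30
f 30 31 32
f 30 32 28
f 31 25 33
f 31 33 32
f 32 33 34
f 32 34 28
f 33 25 35
f 33 35 34
f 34 35 36
f 34 36 28
f 35 25 37
f 35 37 36
f 36 37 38
f 36 38 28
f 37 25 39
f 37 39 38
f 38 39 40
f 38 40 28
f 39 25 41
f 39 41 40
f 40 41 42
f 40 42 28
f 41 25 43
f 41 43 42
f 42 43 44
f 42 44 28
f 43 25 45
f 43 45 44
f 44 45 46
f 44 46 28
f 45 25 47
f 45 47 46
f 46 47 48
f 46 48 28
f 47 25 49
f 47 49 48
f 48 49 50
f 48 50 28
f 49 25 51
f 49 51 50
f 50 51 52
f 50 52 28
f 51 25 26
f 51 26 52
f 52 26 27
f 52 27 28
f 53 90 69
f 90 64 93
f 69 93 58
f 90 93 69
f 53 69 65
f 69 58 70
f 65 70 54
f 69 70 65
f 53 65 74
f 65 54 75
f 74 75 60
f 65 75 74
f 53 74 86
f 74 60 89
f 86 89 63
f 74 89 86
f 53 86 90
f 86 63 94
f 90 94 64
f 86 94 90
f 54 70 81
f 70 58 84
f 81 84 62
f 70 84 81
f 58 93 71
f 93 64 92
f 71 92 57
f 93 92 71
f 64 94 91
f 94 63 87
f 91 87 55
f 94 87 91
f 63 89 88
f 89 60 76
f 88 76 59
f 89 76 88
f 60 75 80
f 75 54 77
f 80 77 61
f 75 77 80
f 56 82 68
f 82 62 83
f 68 83 57
f 82 83 68
f 56 68 66
f 68 57 67
f 66 67 55
f 68 67 66
f 56 66 73
f 66 55 72
f 73 72 59
f 66 72 73
f 56 73 78
f 73 59 79
f 78 79 61
f 73 79 78
f 56 78 82
f 78 61 85
f 82 85 62
f 78 85 82
f 57 83 71
f 83 62 84
f 71 84 58
f 83 84 71
f 55 67 91
f 67 57 92
f 91 92 64
f 67 92 91
f 59 72 88
f 72 55 87
f 88 87 63
f 72 87 88
f 61 79 80
f 79 59 76
f 80 76 60
f 79 76 80
f 62 85 81
f 85 61 77
f 81 77 54
f 85 77 81



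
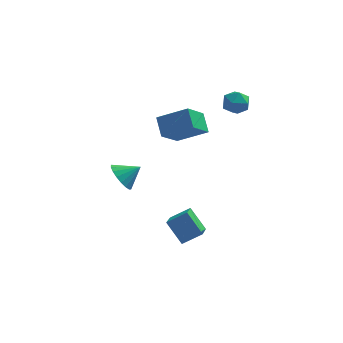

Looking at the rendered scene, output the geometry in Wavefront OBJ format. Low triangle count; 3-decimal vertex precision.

v -3.165 1.418 -3.565
v -2.589 1.492 -4.463
v -2.035 1.722 -2.815
v -2.749 1.937 -4.403
v -2.991 2.279 -4.176
v -3.267 2.45 -3.829
v -3.524 2.417 -3.429
v -3.709 2.186 -3.056
v -3.787 1.803 -2.784
v -3.741 1.344 -2.666
v -3.582 0.9 -2.727
v -3.34 0.558 -2.953
v -3.063 0.386 -3.301
v -2.807 0.419 -3.701
v -2.621 0.65 -4.074
v -2.544 1.033 -4.346
v -0.707 0.564 0.711
v 1.125 0.387 1.68
v -1.078 1.618 1.604
v 0.754 1.44 2.573
v 0.106 1.94 -0.573
v 1.938 1.762 0.396
v -0.265 2.993 0.32
v 1.567 2.816 1.289
v 3.642 4.467 1.297
v 4.144 3.674 1.181
v 2.736 3.746 2.299
v 3.238 2.953 2.183
v 3.624 3.698 2.621
v 4.184 4.143 2.002
v 2.696 3.277 1.478
v 3.256 3.722 0.859
v 3.56 2.938 1.293
v 4.134 3.198 1.999
v 2.746 4.222 1.481
v 3.32 4.482 2.187
v 0.942 -3.422 -5.147
v 0.858 -5.13 -4.273
v 0.028 -2.739 -3.9
v -0.056 -4.446 -3.026
v 2.076 -3.134 -4.474
v 1.992 -4.841 -3.6
v 1.162 -2.45 -3.227
v 1.078 -4.158 -2.353
f 2 1 4
f 2 4 3
f 4 1 5
f 4 5 3
f 5 1 6
f 5 6 3
f 6 1 7
f 6 7 3
f 7 1 8
f 7 8 3
f 8 1 9
f 8 9 3
f 9 1 10
f 9 10 3
f 10 1 11
f 10 11 3
f 11 1 12
f 11 12 3
f 12 1 13
f 12 13 3
f 13 1 14
f 13 14 3
f 14 1 15
f 14 15 3
f 15 1 16
f 15 16 3
f 16 1 2
f 16 2 3
f 18 20 17
f 21 18 17
f 17 20 19
f 19 21 17
f 18 24 20
f 22 18 21
f 22 24 18
f 20 24 19
f 23 21 19
f 19 24 23
f 23 22 21
f 24 22 23
f 25 36 30
f 25 30 26
f 25 26 32
f 25 32 35
f 25 35 36
f 26 30 34
f 30 36 29
f 36 35 27
f 35 32 31
f 32 26 33
f 28 34 29
f 28 29 27
f 28 27 31
f 28 31 33
f 28 33 34
f 29 34 30
f 27 29 36
f 31 27 35
f 33 31 32
f 34 33 26
f 38 40 37
f 41 38 37
f 37 40 39
f 39 41 37
f 38 44 40
f 42 38 41
f 42 44 38
f 40 44 39
f 43 41 39
f 39 44 43
f 43 42 41
f 44 42 43



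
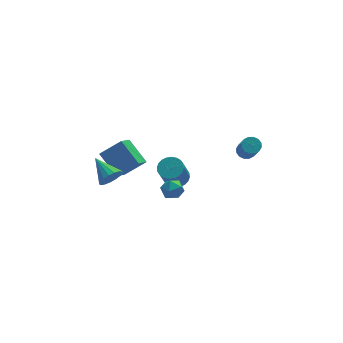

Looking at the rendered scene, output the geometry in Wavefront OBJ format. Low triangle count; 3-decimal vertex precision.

v 0.44 2.132 -1.681
v 1.074 2.043 -1.483
v 0.574 1.479 -0.14
v -0.06 1.568 -0.339
v 1.027 2.286 -1.398
v 0.527 1.722 -0.055
v 0.891 2.506 -1.357
v 0.391 1.942 -0.014
v 0.687 2.668 -1.364
v 0.187 2.104 -0.021
v 0.444 2.749 -1.421
v -0.055 2.185 -0.078
v 0.202 2.736 -1.516
v -0.298 2.172 -0.173
v -0.005 2.631 -1.637
v -0.505 2.067 -0.294
v -0.144 2.45 -1.765
v -0.644 1.886 -0.422
v -0.194 2.221 -1.88
v -0.694 1.657 -0.537
v -0.147 1.978 -1.965
v -0.647 1.414 -0.622
v -0.011 1.758 -2.006
v -0.511 1.194 -0.663
v 0.193 1.596 -1.999
v -0.307 1.032 -0.656
v 0.435 1.515 -1.942
v -0.064 0.951 -0.599
v 0.678 1.528 -1.847
v 0.178 0.964 -0.504
v 0.885 1.633 -1.726
v 0.385 1.069 -0.383
v 1.024 1.814 -1.598
v 0.524 1.25 -0.255
v -1.5 2.126 -0.074
v -1.993 3.326 0.81
v -2.593 2.254 -0.857
v -3.085 3.454 0.027
v -0.815 3.006 -0.887
v -1.307 4.206 -0.003
v -1.907 3.134 -1.67
v -2.4 4.334 -0.786
v -3.279 0.862 0.411
v -2.902 0.731 0.937
v -3.681 2.098 1.009
v -2.709 0.888 0.742
v -2.646 1.039 0.472
v -2.728 1.15 0.188
v -2.937 1.194 -0.045
v -3.224 1.163 -0.174
v -3.523 1.063 -0.168
v -3.767 0.917 -0.03
v -3.899 0.758 0.209
v -3.889 0.624 0.495
v -3.739 0.543 0.761
v -3.484 0.536 0.947
v -3.182 0.604 1.011
v -0.946 -0.433 0.606
v -0.551 -0.572 0.134
v -1.129 -1.428 0.746
v -0.734 -1.567 0.274
v -0.509 -1.332 0.815
v -0.396 -0.717 0.728
v -1.284 -1.283 0.152
v -1.171 -0.668 0.065
v -0.76 -1.097 -0.147
v -0.281 -1.127 0.263
v -1.399 -0.873 0.617
v -0.92 -0.903 1.027
v 3.731 1.242 0.169
v 4.23 1.244 0.197
v 4.168 0.379 1.359
v 3.669 0.378 1.331
v 4.155 1.444 0.342
v 4.092 0.579 1.504
v 3.965 1.591 0.441
v 3.903 0.726 1.603
v 3.713 1.644 0.467
v 3.651 0.779 1.629
v 3.466 1.589 0.413
v 3.404 0.724 1.575
v 3.29 1.442 0.294
v 3.227 0.577 1.456
v 3.232 1.241 0.141
v 3.17 0.376 1.303
v 3.308 1.041 -0.004
v 3.245 0.176 1.158
v 3.497 0.894 -0.103
v 3.435 0.029 1.059
v 3.749 0.841 -0.129
v 3.687 -0.024 1.033
v 3.996 0.896 -0.075
v 3.934 0.031 1.087
v 4.173 1.043 0.044
v 4.11 0.178 1.206
f 2 1 5
f 2 5 3
f 3 5 6
f 3 6 4
f 5 1 7
f 5 7 6
f 6 7 8
f 6 8 4
f 7 1 9
f 7 9 8
f 8 9 10
f 8 10 4
f 9 1 11
f 9 11 10
f 10 11 12
f 10 12 4
f 11 1 13
f 11 13 12
f 12 13 14
f 12 14 4
f 13 1 15
f 13 15 14
f 14 15 16
f 14 16 4
f 15 1 17
f 15 17 16
f 16 17 18
f 16 18 4
f 17 1 19
f 17 19 18
f 18 19 20
f 18 20 4
f 19 1 21
f 19 21 20
f 20 21 22
f 20 22 4
f 21 1 23
f 21 23 22
f 22 23 24
f 22 24 4
f 23 1 25
f 23 25 24
f 24 25 26
f 24 26 4
f 25 1 27
f 25 27 26
f 26 27 28
f 26 28 4
f 27 1 29
f 27 29 28
f 28 29 30
f 28 30 4
f 29 1 31
f 29 31 30
f 30 31 32
f 30 32 4
f 31 1 33
f 31 33 32
f 32 33 34
f 32 34 4
f 33 1 2
f 33 2 34
f 34 2 3
f 34 3 4
f 36 38 35
f 39 36 35
f 35 38 37
f 37 39 35
f 36 42 38
f 40 36 39
f 40 42 36
f 38 42 37
f 41 39 37
f 37 42 41
f 41 40 39
f 42 40 41
f 44 43 46
f 44 46 45
f 46 43 47
f 46 47 45
f 47 43 48
f 47 48 45
f 48 43 49
f 48 49 45
f 49 43 50
f 49 50 45
f 50 43 51
f 50 51 45
f 51 43 52
f 51 52 45
f 52 43 53
f 52 53 45
f 53 43 54
f 53 54 45
f 54 43 55
f 54 55 45
f 55 43 56
f 55 56 45
f 56 43 57
f 56 57 45
f 57 43 44
f 57 44 45
f 58 69 63
f 58 63 59
f 58 59 65
f 58 65 68
f 58 68 69
f 59 63 67
f 63 69 62
f 69 68 60
f 68 65 64
f 65 59 66
f 61 67 62
f 61 62 60
f 61 60 64
f 61 64 66
f 61 66 67
f 62 67 63
f 60 62 69
f 64 60 68
f 66 64 65
f 67 66 59
f 71 70 74
f 71 74 72
f 72 74 75
f 72 75 73
f 74 70 76
f 74 76 75
f 75 76 77
f 75 77 73
f 76 70 78
f 76 78 77
f 77 78 79
f 77 79 73
f 78 70 80
f 78 80 79
f 79 80 81
f 79 81 73
f 80 70 82
f 80 82 81
f 81 82 83
f 81 83 73
f 82 70 84
f 82 84 83
f 83 84 85
f 83 85 73
f 84 70 86
f 84 86 85
f 85 86 87
f 85 87 73
f 86 70 88
f 86 88 87
f 87 88 89
f 87 89 73
f 88 70 90
f 88 90 89
f 89 90 91
f 89 91 73
f 90 70 92
f 90 92 91
f 91 92 93
f 91 93 73
f 92 70 94
f 92 94 93
f 93 94 95
f 93 95 73
f 94 70 71
f 94 71 95
f 95 71 72
f 95 72 73



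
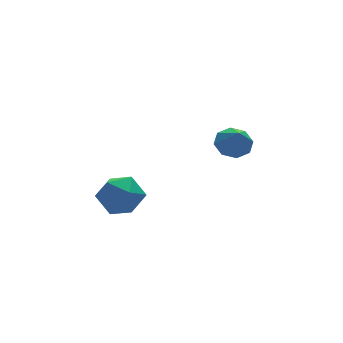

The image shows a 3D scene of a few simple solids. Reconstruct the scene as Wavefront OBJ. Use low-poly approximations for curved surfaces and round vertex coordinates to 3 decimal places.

v 1.244 2.865 -0.979
v 1.649 2.262 -1.338
v 1.076 2.135 0.059
v 2.021 2.637 -1.013
v 1.938 3.146 -0.669
v 1.449 3.49 -0.506
v 0.84 3.468 -0.62
v 0.468 3.093 -0.944
v 0.55 2.584 -1.289
v 1.04 2.24 -1.452
v -3.74 3.76 -3.201
v -2.875 3.512 -2.637
v -4.585 2.448 -2.483
v -3.72 2.2 -1.919
v -4.256 3.091 -1.705
v -3.734 3.903 -2.149
v -3.726 2.057 -2.971
v -3.204 2.869 -3.415
v -2.867 2.46 -2.495
v -3.194 3.099 -1.712
v -4.266 2.861 -3.408
v -4.593 3.5 -2.625
f 2 1 4
f 2 4 3
f 4 1 5
f 4 5 3
f 5 1 6
f 5 6 3
f 6 1 7
f 6 7 3
f 7 1 8
f 7 8 3
f 8 1 9
f 8 9 3
f 9 1 10
f 9 10 3
f 10 1 2
f 10 2 3
f 11 22 16
f 11 16 12
f 11 12 18
f 11 18 21
f 11 21 22
f 12 16 20
f 16 22 15
f 22 21 13
f 21 18 17
f 18 12 19
f 14 20 15
f 14 15 13
f 14 13 17
f 14 17 19
f 14 19 20
f 15 20 16
f 13 15 22
f 17 13 21
f 19 17 18
f 20 19 12



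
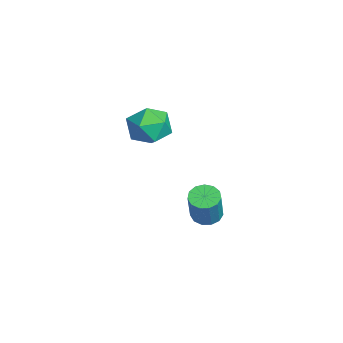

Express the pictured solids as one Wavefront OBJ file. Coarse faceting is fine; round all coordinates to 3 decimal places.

v 2.38 0.33 -3.94
v 3 0.013 -4.269
v 3.8 -0.227 -2.529
v 3.18 0.09 -2.2
v 3.078 0.439 -4.246
v 3.878 0.199 -2.506
v 2.935 0.831 -4.126
v 3.735 0.59 -2.386
v 2.616 1.063 -3.947
v 3.415 0.823 -2.207
v 2.221 1.063 -3.766
v 3.021 0.823 -2.026
v 1.878 0.83 -3.64
v 2.677 0.59 -1.9
v 1.693 0.439 -3.609
v 2.493 0.198 -1.869
v 1.727 0.013 -3.684
v 2.527 -0.228 -1.944
v 1.968 -0.313 -3.84
v 2.768 -0.553 -2.099
v 2.34 -0.434 -4.027
v 3.14 -0.674 -2.287
v 2.725 -0.312 -4.187
v 3.525 -0.553 -2.447
v 1.868 -1.433 2.733
v 3.007 -1.679 2.8
v 1.613 -2.921 1.6
v 2.752 -3.167 1.667
v 2.069 -3.306 2.603
v 2.227 -2.386 3.304
v 2.393 -2.214 1.096
v 2.551 -1.294 1.797
v 3.332 -2.162 1.788
v 3.131 -2.837 2.719
v 1.489 -1.763 1.681
v 1.288 -2.438 2.612
f 2 1 5
f 2 5 3
f 3 5 6
f 3 6 4
f 5 1 7
f 5 7 6
f 6 7 8
f 6 8 4
f 7 1 9
f 7 9 8
f 8 9 10
f 8 10 4
f 9 1 11
f 9 11 10
f 10 11 12
f 10 12 4
f 11 1 13
f 11 13 12
f 12 13 14
f 12 14 4
f 13 1 15
f 13 15 14
f 14 15 16
f 14 16 4
f 15 1 17
f 15 17 16
f 16 17 18
f 16 18 4
f 17 1 19
f 17 19 18
f 18 19 20
f 18 20 4
f 19 1 21
f 19 21 20
f 20 21 22
f 20 22 4
f 21 1 23
f 21 23 22
f 22 23 24
f 22 24 4
f 23 1 2
f 23 2 24
f 24 2 3
f 24 3 4
f 25 36 30
f 25 30 26
f 25 26 32
f 25 32 35
f 25 35 36
f 26 30 34
f 30 36 29
f 36 35 27
f 35 32 31
f 32 26 33
f 28 34 29
f 28 29 27
f 28 27 31
f 28 31 33
f 28 33 34
f 29 34 30
f 27 29 36
f 31 27 35
f 33 31 32
f 34 33 26



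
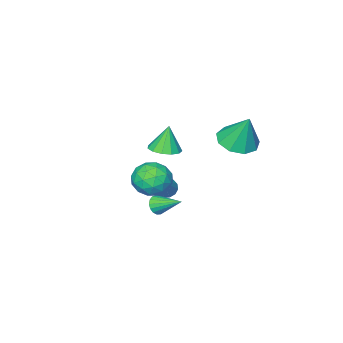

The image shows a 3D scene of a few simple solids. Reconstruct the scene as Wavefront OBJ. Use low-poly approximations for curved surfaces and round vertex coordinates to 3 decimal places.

v 0.555 0.69 -0.098
v 1.404 0.703 -0.605
v 1.136 -0.463 0.845
v 1.985 -0.45 0.338
v 1.739 0.317 0.911
v 1.379 1.03 0.328
v 1.161 -0.79 -0.088
v 0.801 -0.077 -0.671
v 1.778 -0.211 -0.598
v 2.135 0.473 0.019
v 0.405 -0.233 0.221
v 0.762 0.451 0.838
v 0.928 0.798 -0.434
v 1.612 -0.558 0.674
v 1.467 -0.107 1.011
v 1.966 -0.099 0.713
v 0.914 0.99 0.114
v 1.413 0.998 -0.184
v 1.61 0.771 0.707
v 1.127 -0.758 0.424
v 1.626 -0.75 0.126
v 0.574 0.339 -0.473
v 1.073 0.347 -0.771
v 0.93 -0.531 -0.467
v 1.647 0.268 -0.728
v 1.989 -0.41 -0.174
v 1.504 -0.61 -0.424
v 1.293 -0.191 -0.767
v 1.857 0.671 -0.366
v 2.199 -0.007 0.189
v 2.054 0.444 0.525
v 1.843 0.863 0.183
v 2.077 0.133 -0.362
v 0.341 0.247 0.051
v 0.683 -0.431 0.606
v 0.697 -0.623 0.057
v 0.486 -0.204 -0.285
v 0.551 0.65 0.414
v 0.893 -0.028 0.968
v 1.247 0.431 1.007
v 1.036 0.85 0.664
v 0.463 0.107 0.602
v -2.057 -2.857 -3.289
v -1.723 -2.618 -3.726
v -1.103 -1.923 -2.051
v -1.961 -2.422 -3.691
v -2.225 -2.342 -3.547
v -2.444 -2.401 -3.335
v -2.559 -2.581 -3.11
v -2.539 -2.836 -2.933
v -2.39 -3.096 -2.851
v -2.152 -3.292 -2.887
v -1.888 -3.371 -3.03
v -1.669 -3.313 -3.243
v -1.554 -3.132 -3.468
v -1.574 -2.878 -3.645
v -2.114 1.977 2.134
v -1.217 2.41 1.969
v -2.146 2.663 3.766
v -1.725 2.838 1.779
v -2.415 2.864 1.755
v -2.964 2.474 1.909
v -3.116 1.851 2.168
v -2.799 1.288 2.411
v -2.161 1.047 2.525
v -1.502 1.241 2.456
v -1.129 1.779 2.237
v -0.524 -1.631 -3.208
v -0.189 -1.77 -2.781
v -0.876 -0.349 -2.512
v -0.028 -1.636 -2.948
v 0.019 -1.5 -3.174
v -0.058 -1.394 -3.408
v -0.242 -1.342 -3.596
v -0.49 -1.357 -3.695
v -0.746 -1.434 -3.683
v -0.952 -1.556 -3.561
v -1.059 -1.696 -3.359
v -1.044 -1.82 -3.122
v -0.91 -1.901 -2.905
v -0.687 -1.92 -2.757
v -0.427 -1.873 -2.712
v 0.895 0.551 2.101
v 1.565 0.198 2.237
v 0.605 0.509 3.419
v 1.643 0.623 2.268
v 1.483 1.026 2.246
v 1.137 1.278 2.177
v 0.713 1.299 2.085
v 0.348 1.083 1.998
v 0.156 0.697 1.943
v 0.199 0.266 1.939
v 0.462 -0.076 1.986
v 0.864 -0.218 2.07
v 1.275 -0.116 2.163
f 1 38 17
f 38 12 41
f 17 41 6
f 38 41 17
f 1 17 13
f 17 6 18
f 13 18 2
f 17 18 13
f 1 13 22
f 13 2 23
f 22 23 8
f 13 23 22
f 1 22 34
f 22 8 37
f 34 37 11
f 22 37 34
f 1 34 38
f 34 11 42
f 38 42 12
f 34 42 38
f 2 18 29
f 18 6 32
f 29 32 10
f 18 32 29
f 6 41 19
f 41 12 40
f 19 40 5
f 41 40 19
f 12 42 39
f 42 11 35
f 39 35 3
f 42 35 39
f 11 37 36
f 37 8 24
f 36 24 7
f 37 24 36
f 8 23 28
f 23 2 25
f 28 25 9
f 23 25 28
f 4 30 16
f 30 10 31
f 16 31 5
f 30 31 16
f 4 16 14
f 16 5 15
f 14 15 3
f 16 15 14
f 4 14 21
f 14 3 20
f 21 20 7
f 14 20 21
f 4 21 26
f 21 7 27
f 26 27 9
f 21 27 26
f 4 26 30
f 26 9 33
f 30 33 10
f 26 33 30
f 5 31 19
f 31 10 32
f 19 32 6
f 31 32 19
f 3 15 39
f 15 5 40
f 39 40 12
f 15 40 39
f 7 20 36
f 20 3 35
f 36 35 11
f 20 35 36
f 9 27 28
f 27 7 24
f 28 24 8
f 27 24 28
f 10 33 29
f 33 9 25
f 29 25 2
f 33 25 29
f 44 43 46
f 44 46 45
f 46 43 47
f 46 47 45
f 47 43 48
f 47 48 45
f 48 43 49
f 48 49 45
f 49 43 50
f 49 50 45
f 50 43 51
f 50 51 45
f 51 43 52
f 51 52 45
f 52 43 53
f 52 53 45
f 53 43 54
f 53 54 45
f 54 43 55
f 54 55 45
f 55 43 56
f 55 56 45
f 56 43 44
f 56 44 45
f 58 57 60
f 58 60 59
f 60 57 61
f 60 61 59
f 61 57 62
f 61 62 59
f 62 57 63
f 62 63 59
f 63 57 64
f 63 64 59
f 64 57 65
f 64 65 59
f 65 57 66
f 65 66 59
f 66 57 67
f 66 67 59
f 67 57 58
f 67 58 59
f 69 68 71
f 69 71 70
f 71 68 72
f 71 72 70
f 72 68 73
f 72 73 70
f 73 68 74
f 73 74 70
f 74 68 75
f 74 75 70
f 75 68 76
f 75 76 70
f 76 68 77
f 76 77 70
f 77 68 78
f 77 78 70
f 78 68 79
f 78 79 70
f 79 68 80
f 79 80 70
f 80 68 81
f 80 81 70
f 81 68 82
f 81 82 70
f 82 68 69
f 82 69 70
f 84 83 86
f 84 86 85
f 86 83 87
f 86 87 85
f 87 83 88
f 87 88 85
f 88 83 89
f 88 89 85
f 89 83 90
f 89 90 85
f 90 83 91
f 90 91 85
f 91 83 92
f 91 92 85
f 92 83 93
f 92 93 85
f 93 83 94
f 93 94 85
f 94 83 95
f 94 95 85
f 95 83 84
f 95 84 85



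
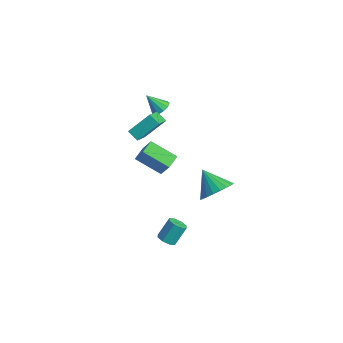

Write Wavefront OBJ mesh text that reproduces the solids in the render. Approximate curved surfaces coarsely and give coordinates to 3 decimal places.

v 0.094 -2.52 -0.616
v -1.296 -3.356 0.229
v -0.252 -1.693 -0.368
v -1.643 -2.53 0.478
v 0.963 -2.57 0.762
v -0.428 -3.407 1.608
v 0.616 -1.744 1.011
v -0.774 -2.58 1.856
v -3.296 0.006 1.578
v -2.742 -0.205 1.868
v -4.024 -0.526 2.582
v -2.822 0.17 2.008
v -3.084 0.482 1.984
v -3.426 0.612 1.804
v -3.719 0.511 1.539
v -3.85 0.217 1.288
v -3.769 -0.157 1.148
v -3.508 -0.469 1.172
v -3.165 -0.6 1.351
v -2.873 -0.499 1.617
v 2.256 -3.762 -4.45
v 2.822 -3.579 -4.586
v 2.81 -2.735 -3.507
v 2.244 -2.918 -3.37
v 2.496 -3.319 -4.793
v 2.483 -2.475 -3.714
v 2.029 -3.317 -4.8
v 2.016 -2.474 -3.721
v 1.695 -3.577 -4.601
v 1.683 -2.733 -3.522
v 1.69 -3.945 -4.313
v 1.678 -3.101 -3.234
v 2.017 -4.205 -4.106
v 2.004 -3.361 -3.027
v 2.484 -4.206 -4.099
v 2.471 -3.363 -3.02
v 2.817 -3.947 -4.298
v 2.805 -3.103 -3.219
v -1.696 -2.985 2.641
v -1.356 -1.723 3.696
v -1.017 -2.824 2.229
v -0.677 -1.562 3.285
v -0.703 -4.218 3.795
v -0.363 -2.956 4.851
v -0.024 -4.057 3.384
v 0.316 -2.795 4.439
v 4.53 -1.902 0.954
v 5.067 -2.602 1.594
v 3.23 -1.958 1.986
v 5.189 -2.202 1.769
v 5.197 -1.751 1.803
v 5.089 -1.325 1.69
v 4.885 -0.999 1.45
v 4.619 -0.829 1.125
v 4.338 -0.845 0.769
v 4.09 -1.044 0.446
v 3.918 -1.391 0.211
v 3.852 -1.827 0.104
v 3.903 -2.275 0.144
v 4.062 -2.659 0.325
v 4.302 -2.912 0.614
v 4.582 -2.991 0.962
v 4.852 -2.881 1.308
f 2 4 1
f 5 2 1
f 1 4 3
f 3 5 1
f 2 8 4
f 6 2 5
f 6 8 2
f 4 8 3
f 7 5 3
f 3 8 7
f 7 6 5
f 8 6 7
f 10 9 12
f 10 12 11
f 12 9 13
f 12 13 11
f 13 9 14
f 13 14 11
f 14 9 15
f 14 15 11
f 15 9 16
f 15 16 11
f 16 9 17
f 16 17 11
f 17 9 18
f 17 18 11
f 18 9 19
f 18 19 11
f 19 9 20
f 19 20 11
f 20 9 10
f 20 10 11
f 22 21 25
f 22 25 23
f 23 25 26
f 23 26 24
f 25 21 27
f 25 27 26
f 26 27 28
f 26 28 24
f 27 21 29
f 27 29 28
f 28 29 30
f 28 30 24
f 29 21 31
f 29 31 30
f 30 31 32
f 30 32 24
f 31 21 33
f 31 33 32
f 32 33 34
f 32 34 24
f 33 21 35
f 33 35 34
f 34 35 36
f 34 36 24
f 35 21 37
f 35 37 36
f 36 37 38
f 36 38 24
f 37 21 22
f 37 22 38
f 38 22 23
f 38 23 24
f 40 42 39
f 43 40 39
f 39 42 41
f 41 43 39
f 40 46 42
f 44 40 43
f 44 46 40
f 42 46 41
f 45 43 41
f 41 46 45
f 45 44 43
f 46 44 45
f 48 47 50
f 48 50 49
f 50 47 51
f 50 51 49
f 51 47 52
f 51 52 49
f 52 47 53
f 52 53 49
f 53 47 54
f 53 54 49
f 54 47 55
f 54 55 49
f 55 47 56
f 55 56 49
f 56 47 57
f 56 57 49
f 57 47 58
f 57 58 49
f 58 47 59
f 58 59 49
f 59 47 60
f 59 60 49
f 60 47 61
f 60 61 49
f 61 47 62
f 61 62 49
f 62 47 63
f 62 63 49
f 63 47 48
f 63 48 49



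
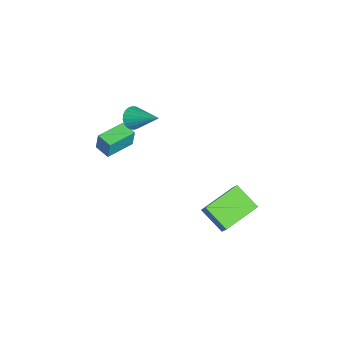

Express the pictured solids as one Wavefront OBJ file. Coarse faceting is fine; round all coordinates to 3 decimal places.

v -2.937 -3.298 0.823
v -2.826 -3.157 1.888
v -4.147 -2.191 0.804
v -4.036 -2.051 1.869
v -2.324 -2.629 0.671
v -2.213 -2.489 1.736
v -3.534 -1.523 0.652
v -3.423 -1.382 1.717
v 0.22 3.278 -2.425
v -0.568 2.187 -1.541
v -1.159 4.73 -1.86
v -1.946 3.639 -0.977
v 0.866 3.541 -1.523
v 0.079 2.45 -0.64
v -0.512 4.993 -0.959
v -1.3 3.902 -0.075
v -3.208 -1.421 3.111
v -2.98 -1.155 2.516
v -2.292 -0.059 4.069
v -3.212 -1.022 2.548
v -3.443 -0.949 2.665
v -3.638 -0.948 2.851
v -3.768 -1.019 3.076
v -3.812 -1.152 3.306
v -3.765 -1.325 3.507
v -3.632 -1.513 3.647
v -3.435 -1.687 3.705
v -3.203 -1.82 3.673
v -2.972 -1.892 3.556
v -2.777 -1.893 3.371
v -2.647 -1.822 3.146
v -2.603 -1.69 2.915
v -2.651 -1.516 2.715
v -2.783 -1.329 2.575
f 2 4 1
f 5 2 1
f 1 4 3
f 3 5 1
f 2 8 4
f 6 2 5
f 6 8 2
f 4 8 3
f 7 5 3
f 3 8 7
f 7 6 5
f 8 6 7
f 10 12 9
f 13 10 9
f 9 12 11
f 11 13 9
f 10 16 12
f 14 10 13
f 14 16 10
f 12 16 11
f 15 13 11
f 11 16 15
f 15 14 13
f 16 14 15
f 18 17 20
f 18 20 19
f 20 17 21
f 20 21 19
f 21 17 22
f 21 22 19
f 22 17 23
f 22 23 19
f 23 17 24
f 23 24 19
f 24 17 25
f 24 25 19
f 25 17 26
f 25 26 19
f 26 17 27
f 26 27 19
f 27 17 28
f 27 28 19
f 28 17 29
f 28 29 19
f 29 17 30
f 29 30 19
f 30 17 31
f 30 31 19
f 31 17 32
f 31 32 19
f 32 17 33
f 32 33 19
f 33 17 34
f 33 34 19
f 34 17 18
f 34 18 19



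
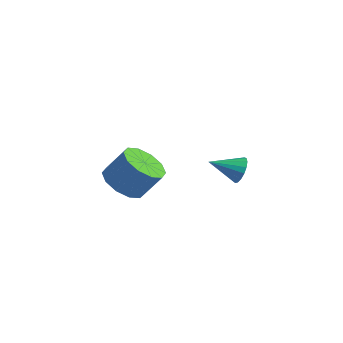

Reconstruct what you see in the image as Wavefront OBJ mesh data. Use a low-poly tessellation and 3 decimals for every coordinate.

v -0.406 1.401 -0.909
v 0.098 1.273 -0.426
v -1.234 0.319 -0.331
v -0.1 1.505 -0.277
v -0.369 1.713 -0.273
v -0.646 1.85 -0.414
v -0.868 1.883 -0.669
v -0.984 1.806 -0.979
v -0.968 1.637 -1.273
v -0.823 1.413 -1.484
v -0.582 1.186 -1.563
v -0.301 1.009 -1.492
v -0.044 0.921 -1.287
v 0.13 0.943 -0.996
v 0.182 1.07 -0.685
v -1.484 -4.144 0.17
v -0.547 -4.594 -0.036
v 0.042 -3.925 1.183
v -0.896 -3.476 1.39
v -0.566 -4.016 -0.344
v 0.023 -3.347 0.875
v -0.937 -3.487 -0.455
v -0.348 -2.818 0.764
v -1.516 -3.209 -0.327
v -0.927 -2.54 0.892
v -2.083 -3.289 -0.01
v -1.494 -2.62 1.209
v -2.422 -3.695 0.377
v -1.833 -3.026 1.596
v -2.403 -4.273 0.685
v -1.814 -3.604 1.904
v -2.032 -4.802 0.796
v -1.443 -4.133 2.015
v -1.453 -5.08 0.668
v -0.864 -4.411 1.887
v -0.886 -5 0.351
v -0.297 -4.331 1.57
f 2 1 4
f 2 4 3
f 4 1 5
f 4 5 3
f 5 1 6
f 5 6 3
f 6 1 7
f 6 7 3
f 7 1 8
f 7 8 3
f 8 1 9
f 8 9 3
f 9 1 10
f 9 10 3
f 10 1 11
f 10 11 3
f 11 1 12
f 11 12 3
f 12 1 13
f 12 13 3
f 13 1 14
f 13 14 3
f 14 1 15
f 14 15 3
f 15 1 2
f 15 2 3
f 17 16 20
f 17 20 18
f 18 20 21
f 18 21 19
f 20 16 22
f 20 22 21
f 21 22 23
f 21 23 19
f 22 16 24
f 22 24 23
f 23 24 25
f 23 25 19
f 24 16 26
f 24 26 25
f 25 26 27
f 25 27 19
f 26 16 28
f 26 28 27
f 27 28 29
f 27 29 19
f 28 16 30
f 28 30 29
f 29 30 31
f 29 31 19
f 30 16 32
f 30 32 31
f 31 32 33
f 31 33 19
f 32 16 34
f 32 34 33
f 33 34 35
f 33 35 19
f 34 16 36
f 34 36 35
f 35 36 37
f 35 37 19
f 36 16 17
f 36 17 37
f 37 17 18
f 37 18 19



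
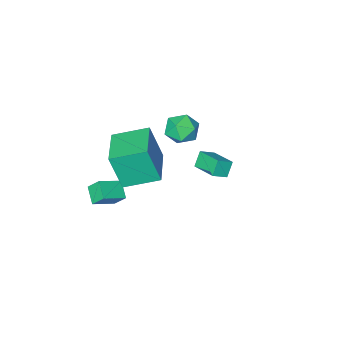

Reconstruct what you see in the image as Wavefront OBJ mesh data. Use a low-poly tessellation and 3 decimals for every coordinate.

v -2.953 -2.855 0.213
v -2.078 -2.843 0.6
v -3.202 -4.257 0.82
v -2.327 -4.245 1.207
v -3.004 -3.656 1.537
v -2.85 -2.789 1.162
v -2.43 -4.311 0.258
v -2.276 -3.444 -0.117
v -1.754 -3.743 0.627
v -2.11 -3.337 1.418
v -3.17 -3.763 0.002
v -3.526 -3.357 0.793
v -0.303 1.692 3.088
v -0.743 1.504 3.791
v -0.297 3.033 3.451
v -0.736 2.845 4.154
v 0.416 1.575 3.506
v -0.023 1.387 4.209
v 0.423 2.916 3.869
v -0.017 2.728 4.572
v 0.232 -4.204 -0.84
v 0.638 -4.728 1.142
v -1.222 -3.129 -0.259
v -0.817 -3.653 1.723
v 1.557 -2.507 -0.663
v 1.962 -3.031 1.319
v 0.102 -1.432 -0.082
v 0.508 -1.956 1.9
v 1.367 -3.873 -1.796
v 1.07 -3.343 -1.105
v 1.679 -3.043 -2.299
v 1.382 -2.513 -1.608
v 2.558 -3.967 -1.212
v 2.261 -3.437 -0.521
v 2.87 -3.137 -1.715
v 2.573 -2.607 -1.024
f 1 12 6
f 1 6 2
f 1 2 8
f 1 8 11
f 1 11 12
f 2 6 10
f 6 12 5
f 12 11 3
f 11 8 7
f 8 2 9
f 4 10 5
f 4 5 3
f 4 3 7
f 4 7 9
f 4 9 10
f 5 10 6
f 3 5 12
f 7 3 11
f 9 7 8
f 10 9 2
f 14 16 13
f 17 14 13
f 13 16 15
f 15 17 13
f 14 20 16
f 18 14 17
f 18 20 14
f 16 20 15
f 19 17 15
f 15 20 19
f 19 18 17
f 20 18 19
f 22 24 21
f 25 22 21
f 21 24 23
f 23 25 21
f 22 28 24
f 26 22 25
f 26 28 22
f 24 28 23
f 27 25 23
f 23 28 27
f 27 26 25
f 28 26 27
f 30 32 29
f 33 30 29
f 29 32 31
f 31 33 29
f 30 36 32
f 34 30 33
f 34 36 30
f 32 36 31
f 35 33 31
f 31 36 35
f 35 34 33
f 36 34 35



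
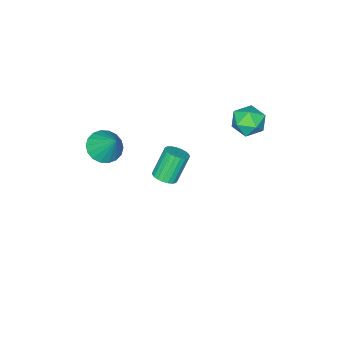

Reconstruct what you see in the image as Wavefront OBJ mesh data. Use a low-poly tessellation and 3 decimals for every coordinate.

v 2.959 -1.774 2.092
v 4.02 -1.655 1.827
v 3.221 -0.566 3.688
v 3.805 -1.288 1.584
v 3.423 -1.017 1.442
v 2.948 -0.897 1.429
v 2.476 -0.95 1.547
v 2.1 -1.166 1.772
v 1.893 -1.503 2.061
v 1.898 -1.894 2.356
v 2.113 -2.261 2.599
v 2.495 -2.532 2.741
v 2.969 -2.652 2.754
v 3.441 -2.599 2.637
v 3.818 -2.383 2.411
v 4.024 -2.046 2.122
v -2.037 -1.932 -4.777
v -1.345 -1.832 -4.389
v -2.35 -1.747 -2.616
v -3.043 -1.848 -3.003
v -1.434 -1.518 -4.454
v -2.439 -1.433 -2.681
v -1.627 -1.276 -4.575
v -2.632 -1.191 -2.802
v -1.891 -1.147 -4.731
v -2.896 -1.062 -2.958
v -2.181 -1.154 -4.895
v -3.186 -1.07 -3.122
v -2.445 -1.296 -5.038
v -3.45 -1.211 -3.265
v -2.64 -1.547 -5.136
v -3.645 -1.463 -3.363
v -2.73 -1.866 -5.172
v -3.735 -1.781 -3.399
v -2.7 -2.195 -5.14
v -3.705 -2.111 -3.366
v -2.556 -2.48 -5.044
v -3.561 -2.395 -3.271
v -2.322 -2.669 -4.903
v -3.327 -2.585 -3.13
v -2.039 -2.731 -4.739
v -3.044 -2.647 -2.966
v -1.756 -2.655 -4.582
v -2.761 -2.571 -2.809
v -1.521 -2.454 -4.459
v -2.526 -2.37 -2.686
v -1.376 -2.163 -4.391
v -2.381 -2.078 -2.617
v -4.036 3.933 3.763
v -2.978 4.192 3.581
v -3.782 2.348 2.979
v -2.724 2.607 2.797
v -3.078 2.426 3.827
v -3.235 3.405 4.311
v -3.525 3.135 2.249
v -3.682 4.114 2.733
v -2.662 3.699 2.645
v -2.387 3.261 3.62
v -4.373 3.279 2.94
v -4.098 2.841 3.915
f 2 1 4
f 2 4 3
f 4 1 5
f 4 5 3
f 5 1 6
f 5 6 3
f 6 1 7
f 6 7 3
f 7 1 8
f 7 8 3
f 8 1 9
f 8 9 3
f 9 1 10
f 9 10 3
f 10 1 11
f 10 11 3
f 11 1 12
f 11 12 3
f 12 1 13
f 12 13 3
f 13 1 14
f 13 14 3
f 14 1 15
f 14 15 3
f 15 1 16
f 15 16 3
f 16 1 2
f 16 2 3
f 18 17 21
f 18 21 19
f 19 21 22
f 19 22 20
f 21 17 23
f 21 23 22
f 22 23 24
f 22 24 20
f 23 17 25
f 23 25 24
f 24 25 26
f 24 26 20
f 25 17 27
f 25 27 26
f 26 27 28
f 26 28 20
f 27 17 29
f 27 29 28
f 28 29 30
f 28 30 20
f 29 17 31
f 29 31 30
f 30 31 32
f 30 32 20
f 31 17 33
f 31 33 32
f 32 33 34
f 32 34 20
f 33 17 35
f 33 35 34
f 34 35 36
f 34 36 20
f 35 17 37
f 35 37 36
f 36 37 38
f 36 38 20
f 37 17 39
f 37 39 38
f 38 39 40
f 38 40 20
f 39 17 41
f 39 41 40
f 40 41 42
f 40 42 20
f 41 17 43
f 41 43 42
f 42 43 44
f 42 44 20
f 43 17 45
f 43 45 44
f 44 45 46
f 44 46 20
f 45 17 47
f 45 47 46
f 46 47 48
f 46 48 20
f 47 17 18
f 47 18 48
f 48 18 19
f 48 19 20
f 49 60 54
f 49 54 50
f 49 50 56
f 49 56 59
f 49 59 60
f 50 54 58
f 54 60 53
f 60 59 51
f 59 56 55
f 56 50 57
f 52 58 53
f 52 53 51
f 52 51 55
f 52 55 57
f 52 57 58
f 53 58 54
f 51 53 60
f 55 51 59
f 57 55 56
f 58 57 50

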